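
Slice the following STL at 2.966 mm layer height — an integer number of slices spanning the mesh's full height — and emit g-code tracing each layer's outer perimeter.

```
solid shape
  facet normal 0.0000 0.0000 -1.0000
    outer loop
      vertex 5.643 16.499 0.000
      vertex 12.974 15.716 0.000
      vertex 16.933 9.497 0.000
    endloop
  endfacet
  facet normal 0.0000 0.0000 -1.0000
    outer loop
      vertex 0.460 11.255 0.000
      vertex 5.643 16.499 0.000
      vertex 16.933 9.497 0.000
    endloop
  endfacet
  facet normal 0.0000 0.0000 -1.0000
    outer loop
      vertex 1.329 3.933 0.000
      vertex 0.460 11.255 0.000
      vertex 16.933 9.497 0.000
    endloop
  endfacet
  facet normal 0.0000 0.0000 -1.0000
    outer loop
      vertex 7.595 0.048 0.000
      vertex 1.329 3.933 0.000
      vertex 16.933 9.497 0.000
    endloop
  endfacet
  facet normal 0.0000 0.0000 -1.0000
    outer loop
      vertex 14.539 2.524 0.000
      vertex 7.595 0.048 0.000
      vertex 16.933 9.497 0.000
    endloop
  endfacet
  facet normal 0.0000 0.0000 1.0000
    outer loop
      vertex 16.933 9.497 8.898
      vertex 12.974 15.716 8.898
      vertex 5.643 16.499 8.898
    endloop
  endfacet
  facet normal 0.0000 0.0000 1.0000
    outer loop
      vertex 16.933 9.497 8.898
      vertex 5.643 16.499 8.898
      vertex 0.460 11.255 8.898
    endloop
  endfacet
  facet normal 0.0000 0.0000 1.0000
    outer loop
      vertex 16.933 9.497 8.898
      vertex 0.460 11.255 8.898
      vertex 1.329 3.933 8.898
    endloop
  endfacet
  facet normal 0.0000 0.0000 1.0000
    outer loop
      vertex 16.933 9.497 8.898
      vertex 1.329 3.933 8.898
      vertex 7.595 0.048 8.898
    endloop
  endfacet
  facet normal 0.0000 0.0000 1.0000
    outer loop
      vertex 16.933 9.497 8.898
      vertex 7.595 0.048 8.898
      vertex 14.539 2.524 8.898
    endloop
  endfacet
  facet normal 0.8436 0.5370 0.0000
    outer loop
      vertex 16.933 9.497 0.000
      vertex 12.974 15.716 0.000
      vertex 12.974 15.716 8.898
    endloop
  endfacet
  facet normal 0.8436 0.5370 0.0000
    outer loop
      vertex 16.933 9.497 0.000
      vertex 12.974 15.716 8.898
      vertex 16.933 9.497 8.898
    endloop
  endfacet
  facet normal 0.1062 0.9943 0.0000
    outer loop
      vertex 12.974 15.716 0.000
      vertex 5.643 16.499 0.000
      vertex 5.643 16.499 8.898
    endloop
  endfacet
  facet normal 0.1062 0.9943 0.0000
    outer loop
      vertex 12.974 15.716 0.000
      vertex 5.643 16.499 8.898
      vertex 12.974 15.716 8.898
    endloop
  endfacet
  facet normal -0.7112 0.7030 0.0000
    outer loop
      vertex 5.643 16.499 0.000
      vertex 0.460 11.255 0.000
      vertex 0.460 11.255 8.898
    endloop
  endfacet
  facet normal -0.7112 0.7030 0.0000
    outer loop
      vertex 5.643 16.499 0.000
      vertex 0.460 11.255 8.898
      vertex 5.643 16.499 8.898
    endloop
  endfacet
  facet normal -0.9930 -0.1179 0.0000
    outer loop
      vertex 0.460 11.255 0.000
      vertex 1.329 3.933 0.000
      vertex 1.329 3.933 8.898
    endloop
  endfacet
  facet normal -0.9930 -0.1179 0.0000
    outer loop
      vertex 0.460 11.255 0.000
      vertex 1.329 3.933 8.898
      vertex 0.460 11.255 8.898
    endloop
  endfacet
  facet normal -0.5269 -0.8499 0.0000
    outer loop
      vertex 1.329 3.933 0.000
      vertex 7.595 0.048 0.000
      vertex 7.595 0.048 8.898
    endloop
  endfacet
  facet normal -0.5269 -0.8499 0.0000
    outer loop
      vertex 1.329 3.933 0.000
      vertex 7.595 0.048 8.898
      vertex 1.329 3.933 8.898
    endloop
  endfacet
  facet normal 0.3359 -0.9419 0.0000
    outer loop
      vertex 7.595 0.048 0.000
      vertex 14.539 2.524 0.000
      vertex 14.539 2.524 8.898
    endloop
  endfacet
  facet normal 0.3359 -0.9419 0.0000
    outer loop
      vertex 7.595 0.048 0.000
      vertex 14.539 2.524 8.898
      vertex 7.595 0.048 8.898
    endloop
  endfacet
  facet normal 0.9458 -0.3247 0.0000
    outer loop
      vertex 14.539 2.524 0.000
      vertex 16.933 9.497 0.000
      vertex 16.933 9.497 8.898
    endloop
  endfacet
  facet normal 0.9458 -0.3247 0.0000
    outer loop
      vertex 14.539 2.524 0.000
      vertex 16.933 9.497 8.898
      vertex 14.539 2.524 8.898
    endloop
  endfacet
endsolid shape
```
; perimeter-only toolpath
G21 ; units = mm
G90 ; absolute positioning
G28 ; home
; layer 1
G0 Z2.966
G0 X16.933 Y9.497
G1 X12.974 Y15.716
G1 X5.643 Y16.499
G1 X0.460 Y11.255
G1 X1.329 Y3.933
G1 X7.595 Y0.048
G1 X14.539 Y2.524
G1 X16.933 Y9.497
; layer 2
G0 Z5.932
G0 X16.933 Y9.497
G1 X12.974 Y15.716
G1 X5.643 Y16.499
G1 X0.460 Y11.255
G1 X1.329 Y3.933
G1 X7.595 Y0.048
G1 X14.539 Y2.524
G1 X16.933 Y9.497
; layer 3
G0 Z8.898
G0 X16.933 Y9.497
G1 X12.974 Y15.716
G1 X5.643 Y16.499
G1 X0.460 Y11.255
G1 X1.329 Y3.933
G1 X7.595 Y0.048
G1 X14.539 Y2.524
G1 X16.933 Y9.497
M2 ; end

The solid is a regular 7-sided prism (a cylinder approximated with 7 flat sides), circumscribed radius ≈ 8.5 mm, height ≈ 8.9 mm. Slicing at Δz = 2.966 mm — 3 equal slices spanning the solid's height, so layer i sits at z = i·h/3 — gives 3 non-empty perimeters. Each is a 7-segment closed polygon; G0 lifts to the layer z and rapids to the start vertex, then G1 traces the edges.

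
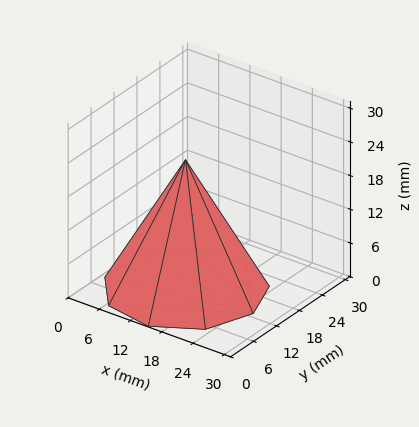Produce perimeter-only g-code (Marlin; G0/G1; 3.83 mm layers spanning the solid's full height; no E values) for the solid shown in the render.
Reading the render: the shape is a regular 9-sided pyramid, base circumscribed radius ≈ 13 mm, apex at z ≈ 23 mm (dimensions read to the nearest mm from the axis ticks). For the g-code, the solid's height is divided into equal slices at the stated Δz and each level perimeter traced with G1 moves after a G0 lift.

; perimeter-only toolpath
G21 ; units = mm
G90 ; absolute positioning
G28 ; home
; layer 1
G0 Z3.83
G0 X23.83 Y13.00
G1 X21.30 Y19.97
G1 X14.88 Y23.67
G1 X7.58 Y22.38
G1 X2.82 Y16.71
G1 X2.82 Y9.29
G1 X7.58 Y3.62
G1 X14.88 Y2.33
G1 X21.30 Y6.03
G1 X23.83 Y13.00
; layer 2
G0 Z7.67
G0 X21.67 Y13.00
G1 X19.64 Y18.57
G1 X14.51 Y21.53
G1 X8.67 Y20.51
G1 X4.85 Y15.97
G1 X4.85 Y10.03
G1 X8.67 Y5.49
G1 X14.51 Y4.47
G1 X19.64 Y7.43
G1 X21.67 Y13.00
; layer 3
G0 Z11.50
G0 X19.50 Y13.00
G1 X17.98 Y17.18
G1 X14.13 Y19.40
G1 X9.75 Y18.63
G1 X6.89 Y15.22
G1 X6.89 Y10.78
G1 X9.75 Y7.37
G1 X14.13 Y6.60
G1 X17.98 Y8.82
G1 X19.50 Y13.00
; layer 4
G0 Z15.33
G0 X17.33 Y13.00
G1 X16.32 Y15.79
G1 X13.75 Y17.27
G1 X10.83 Y16.75
G1 X8.93 Y14.48
G1 X8.93 Y11.52
G1 X10.83 Y9.25
G1 X13.75 Y8.73
G1 X16.32 Y10.21
G1 X17.33 Y13.00
; layer 5
G0 Z19.17
G0 X15.17 Y13.00
G1 X14.66 Y14.39
G1 X13.38 Y15.13
G1 X11.92 Y14.88
G1 X10.96 Y13.74
G1 X10.96 Y12.26
G1 X11.92 Y11.12
G1 X13.38 Y10.87
G1 X14.66 Y11.61
G1 X15.17 Y13.00
M2 ; end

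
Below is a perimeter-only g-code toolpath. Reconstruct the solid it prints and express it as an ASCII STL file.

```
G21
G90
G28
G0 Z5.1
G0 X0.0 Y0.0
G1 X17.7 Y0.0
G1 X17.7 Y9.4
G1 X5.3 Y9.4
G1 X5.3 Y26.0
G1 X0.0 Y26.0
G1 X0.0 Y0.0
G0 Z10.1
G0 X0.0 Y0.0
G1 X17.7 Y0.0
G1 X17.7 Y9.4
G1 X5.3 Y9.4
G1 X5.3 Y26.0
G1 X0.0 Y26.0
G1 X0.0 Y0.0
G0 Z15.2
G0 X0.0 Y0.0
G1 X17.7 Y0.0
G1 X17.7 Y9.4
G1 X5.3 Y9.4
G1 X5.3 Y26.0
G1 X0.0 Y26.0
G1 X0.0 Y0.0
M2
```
solid part
  facet normal 0.0000 0.0000 -1.0000
    outer loop
      vertex 17.7 9.4 0.0
      vertex 17.7 0.0 0.0
      vertex 0.0 0.0 0.0
    endloop
  endfacet
  facet normal 0.0000 0.0000 -1.0000
    outer loop
      vertex 5.3 9.4 0.0
      vertex 17.7 9.4 0.0
      vertex 0.0 0.0 0.0
    endloop
  endfacet
  facet normal 0.0000 0.0000 -1.0000
    outer loop
      vertex 5.3 26.0 0.0
      vertex 5.3 9.4 0.0
      vertex 0.0 0.0 0.0
    endloop
  endfacet
  facet normal 0.0000 0.0000 -1.0000
    outer loop
      vertex 0.0 26.0 0.0
      vertex 5.3 26.0 0.0
      vertex 0.0 0.0 0.0
    endloop
  endfacet
  facet normal 0.0000 0.0000 1.0000
    outer loop
      vertex 0.0 0.0 15.2
      vertex 17.7 0.0 15.2
      vertex 17.7 9.4 15.2
    endloop
  endfacet
  facet normal 0.0000 0.0000 1.0000
    outer loop
      vertex 0.0 0.0 15.2
      vertex 17.7 9.4 15.2
      vertex 5.3 9.4 15.2
    endloop
  endfacet
  facet normal 0.0000 0.0000 1.0000
    outer loop
      vertex 0.0 0.0 15.2
      vertex 5.3 9.4 15.2
      vertex 5.3 26.0 15.2
    endloop
  endfacet
  facet normal 0.0000 0.0000 1.0000
    outer loop
      vertex 0.0 0.0 15.2
      vertex 5.3 26.0 15.2
      vertex 0.0 26.0 15.2
    endloop
  endfacet
  facet normal 0.0000 -1.0000 0.0000
    outer loop
      vertex 0.0 0.0 0.0
      vertex 17.7 0.0 0.0
      vertex 17.7 0.0 15.2
    endloop
  endfacet
  facet normal 0.0000 -1.0000 0.0000
    outer loop
      vertex 0.0 0.0 0.0
      vertex 17.7 0.0 15.2
      vertex 0.0 0.0 15.2
    endloop
  endfacet
  facet normal 1.0000 0.0000 0.0000
    outer loop
      vertex 17.7 0.0 0.0
      vertex 17.7 9.4 0.0
      vertex 17.7 9.4 15.2
    endloop
  endfacet
  facet normal 1.0000 0.0000 0.0000
    outer loop
      vertex 17.7 0.0 0.0
      vertex 17.7 9.4 15.2
      vertex 17.7 0.0 15.2
    endloop
  endfacet
  facet normal 0.0000 1.0000 0.0000
    outer loop
      vertex 17.7 9.4 0.0
      vertex 5.3 9.4 0.0
      vertex 5.3 9.4 15.2
    endloop
  endfacet
  facet normal 0.0000 1.0000 0.0000
    outer loop
      vertex 17.7 9.4 0.0
      vertex 5.3 9.4 15.2
      vertex 17.7 9.4 15.2
    endloop
  endfacet
  facet normal 1.0000 0.0000 0.0000
    outer loop
      vertex 5.3 9.4 0.0
      vertex 5.3 26.0 0.0
      vertex 5.3 26.0 15.2
    endloop
  endfacet
  facet normal 1.0000 0.0000 0.0000
    outer loop
      vertex 5.3 9.4 0.0
      vertex 5.3 26.0 15.2
      vertex 5.3 9.4 15.2
    endloop
  endfacet
  facet normal 0.0000 1.0000 0.0000
    outer loop
      vertex 5.3 26.0 0.0
      vertex 0.0 26.0 0.0
      vertex 0.0 26.0 15.2
    endloop
  endfacet
  facet normal 0.0000 1.0000 0.0000
    outer loop
      vertex 5.3 26.0 0.0
      vertex 0.0 26.0 15.2
      vertex 5.3 26.0 15.2
    endloop
  endfacet
  facet normal -1.0000 0.0000 0.0000
    outer loop
      vertex 0.0 26.0 0.0
      vertex 0.0 0.0 0.0
      vertex 0.0 0.0 15.2
    endloop
  endfacet
  facet normal -1.0000 0.0000 0.0000
    outer loop
      vertex 0.0 26.0 0.0
      vertex 0.0 0.0 15.2
      vertex 0.0 26.0 15.2
    endloop
  endfacet
endsolid part

The G0 Z moves step by Δz≈5.1 mm. Every layer's G1 loop is the same polygon, so the solid is a straight extrusion of it from z=0 to z≈15.2. Closing with flat bottom and top caps and triangulating gives 20 facets — an L-shaped prism: outer 17.7 × 26 mm, arm thicknesses ≈ 9.4 mm (horizontal) and 5.3 mm (vertical), extruded 15.2 mm in z.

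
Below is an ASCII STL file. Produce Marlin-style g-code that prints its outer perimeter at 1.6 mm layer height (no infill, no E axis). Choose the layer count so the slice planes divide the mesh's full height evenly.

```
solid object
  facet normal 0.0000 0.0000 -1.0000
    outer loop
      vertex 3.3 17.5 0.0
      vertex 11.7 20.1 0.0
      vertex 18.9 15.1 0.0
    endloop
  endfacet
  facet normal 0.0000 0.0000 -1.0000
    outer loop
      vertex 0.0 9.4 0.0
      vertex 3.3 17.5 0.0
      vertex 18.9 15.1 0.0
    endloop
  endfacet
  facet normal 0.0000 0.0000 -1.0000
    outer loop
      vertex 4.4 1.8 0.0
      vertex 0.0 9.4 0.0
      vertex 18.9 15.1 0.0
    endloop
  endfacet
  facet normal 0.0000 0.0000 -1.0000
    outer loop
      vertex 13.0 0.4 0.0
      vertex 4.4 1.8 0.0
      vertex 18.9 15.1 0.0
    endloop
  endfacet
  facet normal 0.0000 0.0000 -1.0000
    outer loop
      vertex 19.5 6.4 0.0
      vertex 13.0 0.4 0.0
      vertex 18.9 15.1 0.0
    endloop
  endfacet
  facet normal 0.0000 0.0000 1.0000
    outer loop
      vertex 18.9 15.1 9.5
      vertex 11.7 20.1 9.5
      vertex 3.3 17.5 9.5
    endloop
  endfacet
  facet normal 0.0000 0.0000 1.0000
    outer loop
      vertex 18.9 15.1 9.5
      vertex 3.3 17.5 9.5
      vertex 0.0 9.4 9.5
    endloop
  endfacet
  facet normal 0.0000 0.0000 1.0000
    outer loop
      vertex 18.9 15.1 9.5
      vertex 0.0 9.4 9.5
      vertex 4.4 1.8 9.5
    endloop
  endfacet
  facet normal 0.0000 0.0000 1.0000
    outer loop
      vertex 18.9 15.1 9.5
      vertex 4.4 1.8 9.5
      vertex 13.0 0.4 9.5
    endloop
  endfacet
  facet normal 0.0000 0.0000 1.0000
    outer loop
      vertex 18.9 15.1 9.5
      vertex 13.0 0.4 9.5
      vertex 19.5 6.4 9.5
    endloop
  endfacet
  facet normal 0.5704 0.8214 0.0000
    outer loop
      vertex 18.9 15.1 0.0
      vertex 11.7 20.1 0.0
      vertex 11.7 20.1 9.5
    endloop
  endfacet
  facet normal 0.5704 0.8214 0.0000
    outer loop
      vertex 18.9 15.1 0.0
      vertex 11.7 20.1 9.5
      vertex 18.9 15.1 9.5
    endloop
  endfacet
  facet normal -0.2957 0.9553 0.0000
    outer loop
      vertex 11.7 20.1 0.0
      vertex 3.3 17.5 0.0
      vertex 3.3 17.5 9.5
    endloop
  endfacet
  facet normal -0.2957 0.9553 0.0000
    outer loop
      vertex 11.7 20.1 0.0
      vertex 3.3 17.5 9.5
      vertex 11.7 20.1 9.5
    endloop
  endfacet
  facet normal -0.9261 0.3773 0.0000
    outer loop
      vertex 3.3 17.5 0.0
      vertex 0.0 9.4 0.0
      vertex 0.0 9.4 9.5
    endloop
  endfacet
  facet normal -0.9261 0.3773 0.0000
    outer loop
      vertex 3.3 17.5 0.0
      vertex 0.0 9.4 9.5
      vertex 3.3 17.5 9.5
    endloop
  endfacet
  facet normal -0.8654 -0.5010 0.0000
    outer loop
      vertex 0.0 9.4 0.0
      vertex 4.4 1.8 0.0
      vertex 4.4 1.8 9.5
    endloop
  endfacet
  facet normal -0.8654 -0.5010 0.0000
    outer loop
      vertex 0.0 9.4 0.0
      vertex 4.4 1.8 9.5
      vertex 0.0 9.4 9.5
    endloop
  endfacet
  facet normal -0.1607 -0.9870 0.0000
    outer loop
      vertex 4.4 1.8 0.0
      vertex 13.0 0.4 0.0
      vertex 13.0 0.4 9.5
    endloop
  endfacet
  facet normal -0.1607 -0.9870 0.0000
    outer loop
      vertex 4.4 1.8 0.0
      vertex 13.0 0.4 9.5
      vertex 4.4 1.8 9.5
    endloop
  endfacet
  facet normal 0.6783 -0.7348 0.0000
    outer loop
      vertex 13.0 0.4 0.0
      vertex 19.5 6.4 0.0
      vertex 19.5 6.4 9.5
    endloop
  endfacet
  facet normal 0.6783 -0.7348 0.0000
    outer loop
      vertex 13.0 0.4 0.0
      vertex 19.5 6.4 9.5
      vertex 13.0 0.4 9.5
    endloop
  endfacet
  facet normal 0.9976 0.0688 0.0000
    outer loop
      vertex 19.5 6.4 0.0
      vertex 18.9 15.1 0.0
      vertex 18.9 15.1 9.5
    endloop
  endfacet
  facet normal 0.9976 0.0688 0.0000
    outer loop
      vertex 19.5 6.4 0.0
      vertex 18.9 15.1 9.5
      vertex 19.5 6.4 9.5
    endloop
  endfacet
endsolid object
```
; perimeter-only toolpath
G21 ; units = mm
G90 ; absolute positioning
G28 ; home
; layer 1
G0 Z1.6
G0 X18.9 Y15.1
G1 X11.7 Y20.1
G1 X3.3 Y17.5
G1 X0.0 Y9.4
G1 X4.4 Y1.8
G1 X13.0 Y0.4
G1 X19.5 Y6.4
G1 X18.9 Y15.1
; layer 2
G0 Z3.2
G0 X18.9 Y15.1
G1 X11.7 Y20.1
G1 X3.3 Y17.5
G1 X0.0 Y9.4
G1 X4.4 Y1.8
G1 X13.0 Y0.4
G1 X19.5 Y6.4
G1 X18.9 Y15.1
; layer 3
G0 Z4.8
G0 X18.9 Y15.1
G1 X11.7 Y20.1
G1 X3.3 Y17.5
G1 X0.0 Y9.4
G1 X4.4 Y1.8
G1 X13.0 Y0.4
G1 X19.5 Y6.4
G1 X18.9 Y15.1
; layer 4
G0 Z6.3
G0 X18.9 Y15.1
G1 X11.7 Y20.1
G1 X3.3 Y17.5
G1 X0.0 Y9.4
G1 X4.4 Y1.8
G1 X13.0 Y0.4
G1 X19.5 Y6.4
G1 X18.9 Y15.1
; layer 5
G0 Z7.9
G0 X18.9 Y15.1
G1 X11.7 Y20.1
G1 X3.3 Y17.5
G1 X0.0 Y9.4
G1 X4.4 Y1.8
G1 X13.0 Y0.4
G1 X19.5 Y6.4
G1 X18.9 Y15.1
; layer 6
G0 Z9.5
G0 X18.9 Y15.1
G1 X11.7 Y20.1
G1 X3.3 Y17.5
G1 X0.0 Y9.4
G1 X4.4 Y1.8
G1 X13.0 Y0.4
G1 X19.5 Y6.4
G1 X18.9 Y15.1
M2 ; end

The solid is a regular 7-sided prism (a cylinder approximated with 7 flat sides), circumscribed radius ≈ 10.1 mm, height ≈ 9.5 mm. Slicing at Δz = 1.6 mm — 6 equal slices spanning the solid's height, so layer i sits at z = i·h/6 — gives 6 non-empty perimeters. Each is a 7-segment closed polygon; G0 lifts to the layer z and rapids to the start vertex, then G1 traces the edges.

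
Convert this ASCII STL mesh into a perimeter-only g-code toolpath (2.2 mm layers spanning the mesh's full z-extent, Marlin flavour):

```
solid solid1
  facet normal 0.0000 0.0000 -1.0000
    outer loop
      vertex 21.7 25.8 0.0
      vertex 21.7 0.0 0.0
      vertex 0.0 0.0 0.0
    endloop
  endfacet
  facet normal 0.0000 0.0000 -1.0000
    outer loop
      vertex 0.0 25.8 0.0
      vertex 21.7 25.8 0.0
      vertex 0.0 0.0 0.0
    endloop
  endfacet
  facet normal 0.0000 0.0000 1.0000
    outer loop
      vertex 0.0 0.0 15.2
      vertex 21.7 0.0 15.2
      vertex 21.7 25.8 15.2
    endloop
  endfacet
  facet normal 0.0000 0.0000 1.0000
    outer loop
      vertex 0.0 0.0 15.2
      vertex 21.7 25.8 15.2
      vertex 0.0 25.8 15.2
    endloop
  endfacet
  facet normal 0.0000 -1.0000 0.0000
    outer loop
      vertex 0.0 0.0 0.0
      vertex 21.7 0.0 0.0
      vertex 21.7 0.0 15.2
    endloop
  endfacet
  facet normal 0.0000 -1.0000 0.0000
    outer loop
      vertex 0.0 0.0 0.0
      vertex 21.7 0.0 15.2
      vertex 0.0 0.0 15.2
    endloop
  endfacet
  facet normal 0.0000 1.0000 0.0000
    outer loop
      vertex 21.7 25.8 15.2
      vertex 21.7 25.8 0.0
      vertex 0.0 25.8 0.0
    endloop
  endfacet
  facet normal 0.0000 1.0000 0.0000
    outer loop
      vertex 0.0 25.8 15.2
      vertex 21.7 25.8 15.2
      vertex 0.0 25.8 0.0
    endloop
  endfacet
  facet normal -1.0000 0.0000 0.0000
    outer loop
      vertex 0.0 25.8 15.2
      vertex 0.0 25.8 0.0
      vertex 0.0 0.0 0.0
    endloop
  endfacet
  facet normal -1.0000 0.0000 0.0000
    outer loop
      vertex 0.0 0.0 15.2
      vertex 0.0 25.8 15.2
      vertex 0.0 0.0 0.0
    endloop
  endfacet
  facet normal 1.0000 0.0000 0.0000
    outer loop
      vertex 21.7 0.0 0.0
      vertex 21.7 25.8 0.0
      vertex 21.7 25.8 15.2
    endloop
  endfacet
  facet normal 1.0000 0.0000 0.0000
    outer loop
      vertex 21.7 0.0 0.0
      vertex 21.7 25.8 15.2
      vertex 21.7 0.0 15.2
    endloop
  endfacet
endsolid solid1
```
; perimeter-only toolpath
G21 ; units = mm
G90 ; absolute positioning
G28 ; home
; layer 1
G0 Z2.2
G0 X0.0 Y0.0
G1 X21.7 Y0.0
G1 X21.7 Y25.8
G1 X0.0 Y25.8
G1 X0.0 Y0.0
; layer 2
G0 Z4.3
G0 X0.0 Y0.0
G1 X21.7 Y0.0
G1 X21.7 Y25.8
G1 X0.0 Y25.8
G1 X0.0 Y0.0
; layer 3
G0 Z6.5
G0 X0.0 Y0.0
G1 X21.7 Y0.0
G1 X21.7 Y25.8
G1 X0.0 Y25.8
G1 X0.0 Y0.0
; layer 4
G0 Z8.7
G0 X0.0 Y0.0
G1 X21.7 Y0.0
G1 X21.7 Y25.8
G1 X0.0 Y25.8
G1 X0.0 Y0.0
; layer 5
G0 Z10.9
G0 X0.0 Y0.0
G1 X21.7 Y0.0
G1 X21.7 Y25.8
G1 X0.0 Y25.8
G1 X0.0 Y0.0
; layer 6
G0 Z13.0
G0 X0.0 Y0.0
G1 X21.7 Y0.0
G1 X21.7 Y25.8
G1 X0.0 Y25.8
G1 X0.0 Y0.0
; layer 7
G0 Z15.2
G0 X0.0 Y0.0
G1 X21.7 Y0.0
G1 X21.7 Y25.8
G1 X0.0 Y25.8
G1 X0.0 Y0.0
M2 ; end

The solid is a rectangular box, roughly 21.7 × 25.8 mm footprint and 15.2 mm tall. Slicing at Δz = 2.2 mm — 7 equal slices spanning the solid's height, so layer i sits at z = i·h/7 — gives 7 non-empty perimeters. Each is a 4-segment closed polygon; G0 lifts to the layer z and rapids to the start vertex, then G1 traces the edges.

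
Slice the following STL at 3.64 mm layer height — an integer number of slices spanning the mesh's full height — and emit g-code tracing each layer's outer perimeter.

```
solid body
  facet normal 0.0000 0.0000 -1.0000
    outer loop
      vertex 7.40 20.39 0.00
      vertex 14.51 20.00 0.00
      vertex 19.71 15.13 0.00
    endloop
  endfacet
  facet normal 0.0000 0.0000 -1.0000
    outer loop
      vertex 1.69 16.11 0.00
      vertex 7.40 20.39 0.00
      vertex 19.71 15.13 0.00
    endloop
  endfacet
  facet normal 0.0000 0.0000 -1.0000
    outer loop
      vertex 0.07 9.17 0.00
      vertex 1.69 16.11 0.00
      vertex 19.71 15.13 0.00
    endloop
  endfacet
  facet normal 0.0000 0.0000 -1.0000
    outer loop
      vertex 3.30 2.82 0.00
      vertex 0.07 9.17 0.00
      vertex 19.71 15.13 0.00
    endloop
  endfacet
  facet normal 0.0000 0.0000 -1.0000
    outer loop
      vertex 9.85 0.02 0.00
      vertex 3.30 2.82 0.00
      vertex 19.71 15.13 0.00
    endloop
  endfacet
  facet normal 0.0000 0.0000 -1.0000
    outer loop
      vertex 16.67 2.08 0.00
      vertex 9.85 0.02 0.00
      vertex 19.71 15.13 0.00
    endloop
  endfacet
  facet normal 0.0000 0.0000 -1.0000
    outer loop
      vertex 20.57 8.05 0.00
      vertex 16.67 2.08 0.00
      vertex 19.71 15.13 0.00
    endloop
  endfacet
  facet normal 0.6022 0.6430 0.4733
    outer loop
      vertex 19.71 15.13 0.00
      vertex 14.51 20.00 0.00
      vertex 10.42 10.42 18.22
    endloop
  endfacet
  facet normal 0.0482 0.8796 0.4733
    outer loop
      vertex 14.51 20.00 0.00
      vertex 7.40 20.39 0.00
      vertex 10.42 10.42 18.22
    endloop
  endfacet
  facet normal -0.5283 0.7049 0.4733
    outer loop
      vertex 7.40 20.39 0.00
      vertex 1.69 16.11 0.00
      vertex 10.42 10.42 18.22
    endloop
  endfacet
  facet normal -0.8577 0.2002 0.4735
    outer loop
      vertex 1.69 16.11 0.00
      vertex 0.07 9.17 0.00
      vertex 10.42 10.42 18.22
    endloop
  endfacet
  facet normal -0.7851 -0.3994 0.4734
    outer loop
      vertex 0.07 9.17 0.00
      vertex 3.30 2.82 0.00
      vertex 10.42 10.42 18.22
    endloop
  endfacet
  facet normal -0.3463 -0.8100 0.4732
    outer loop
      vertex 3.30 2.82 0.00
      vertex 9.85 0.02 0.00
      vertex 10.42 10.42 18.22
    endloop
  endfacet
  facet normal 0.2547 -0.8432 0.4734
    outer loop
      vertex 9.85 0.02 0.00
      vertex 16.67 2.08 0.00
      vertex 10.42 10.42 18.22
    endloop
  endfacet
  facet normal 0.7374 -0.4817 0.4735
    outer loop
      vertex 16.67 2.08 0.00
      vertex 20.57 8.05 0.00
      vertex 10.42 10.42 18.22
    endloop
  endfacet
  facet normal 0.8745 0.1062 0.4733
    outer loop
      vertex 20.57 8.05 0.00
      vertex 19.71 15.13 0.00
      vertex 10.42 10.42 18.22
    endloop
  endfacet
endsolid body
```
; perimeter-only toolpath
G21 ; units = mm
G90 ; absolute positioning
G28 ; home
; layer 1
G0 Z3.64
G0 X17.85 Y14.19
G1 X13.69 Y18.08
G1 X8.00 Y18.40
G1 X3.44 Y14.97
G1 X2.14 Y9.42
G1 X4.72 Y4.34
G1 X9.96 Y2.10
G1 X15.42 Y3.75
G1 X18.54 Y8.52
G1 X17.85 Y14.19
; layer 2
G0 Z7.29
G0 X15.99 Y13.25
G1 X12.87 Y16.17
G1 X8.61 Y16.40
G1 X5.18 Y13.83
G1 X4.21 Y9.67
G1 X6.15 Y5.86
G1 X10.08 Y4.18
G1 X14.17 Y5.42
G1 X16.51 Y9.00
G1 X15.99 Y13.25
; layer 3
G0 Z10.93
G0 X14.14 Y12.30
G1 X12.06 Y14.25
G1 X9.21 Y14.41
G1 X6.93 Y12.70
G1 X6.28 Y9.92
G1 X7.57 Y7.38
G1 X10.19 Y6.26
G1 X12.92 Y7.08
G1 X14.48 Y9.47
G1 X14.14 Y12.30
; layer 4
G0 Z14.58
G0 X12.28 Y11.36
G1 X11.24 Y12.34
G1 X9.82 Y12.41
G1 X8.67 Y11.56
G1 X8.35 Y10.17
G1 X9.00 Y8.90
G1 X10.31 Y8.34
G1 X11.67 Y8.75
G1 X12.45 Y9.95
G1 X12.28 Y11.36
M2 ; end

The solid is a regular 9-sided pyramid, base circumscribed radius ≈ 10.4 mm, apex at z ≈ 18.2 mm. Slicing at Δz = 3.64 mm — 5 equal slices spanning the solid's height, so layer i sits at z = i·h/5 — gives 4 non-empty perimeters. Each is a 9-segment closed polygon; G0 lifts to the layer z and rapids to the start vertex, then G1 traces the edges. The cross-section shrinks linearly with z (the slice at the apex is degenerate and omitted).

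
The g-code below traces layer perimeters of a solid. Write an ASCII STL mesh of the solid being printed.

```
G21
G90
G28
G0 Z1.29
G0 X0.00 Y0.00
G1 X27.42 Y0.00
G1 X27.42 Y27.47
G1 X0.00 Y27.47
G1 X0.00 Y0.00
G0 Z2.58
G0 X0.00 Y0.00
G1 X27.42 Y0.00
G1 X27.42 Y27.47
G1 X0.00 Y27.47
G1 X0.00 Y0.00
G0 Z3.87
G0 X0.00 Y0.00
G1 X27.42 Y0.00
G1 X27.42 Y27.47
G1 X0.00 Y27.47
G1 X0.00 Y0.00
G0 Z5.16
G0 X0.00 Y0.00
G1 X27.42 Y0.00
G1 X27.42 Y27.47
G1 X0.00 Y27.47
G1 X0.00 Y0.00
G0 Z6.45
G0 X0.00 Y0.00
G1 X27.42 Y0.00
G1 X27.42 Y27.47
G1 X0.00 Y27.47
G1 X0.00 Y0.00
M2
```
solid part
  facet normal 0.0000 0.0000 -1.0000
    outer loop
      vertex 27.42 27.47 0.00
      vertex 27.42 0.00 0.00
      vertex 0.00 0.00 0.00
    endloop
  endfacet
  facet normal 0.0000 0.0000 -1.0000
    outer loop
      vertex 0.00 27.47 0.00
      vertex 27.42 27.47 0.00
      vertex 0.00 0.00 0.00
    endloop
  endfacet
  facet normal 0.0000 0.0000 1.0000
    outer loop
      vertex 0.00 0.00 6.45
      vertex 27.42 0.00 6.45
      vertex 27.42 27.47 6.45
    endloop
  endfacet
  facet normal 0.0000 0.0000 1.0000
    outer loop
      vertex 0.00 0.00 6.45
      vertex 27.42 27.47 6.45
      vertex 0.00 27.47 6.45
    endloop
  endfacet
  facet normal 0.0000 -1.0000 0.0000
    outer loop
      vertex 0.00 0.00 0.00
      vertex 27.42 0.00 0.00
      vertex 27.42 0.00 6.45
    endloop
  endfacet
  facet normal 0.0000 -1.0000 0.0000
    outer loop
      vertex 0.00 0.00 0.00
      vertex 27.42 0.00 6.45
      vertex 0.00 0.00 6.45
    endloop
  endfacet
  facet normal 0.0000 1.0000 0.0000
    outer loop
      vertex 27.42 27.47 6.45
      vertex 27.42 27.47 0.00
      vertex 0.00 27.47 0.00
    endloop
  endfacet
  facet normal 0.0000 1.0000 0.0000
    outer loop
      vertex 0.00 27.47 6.45
      vertex 27.42 27.47 6.45
      vertex 0.00 27.47 0.00
    endloop
  endfacet
  facet normal -1.0000 0.0000 0.0000
    outer loop
      vertex 0.00 27.47 6.45
      vertex 0.00 27.47 0.00
      vertex 0.00 0.00 0.00
    endloop
  endfacet
  facet normal -1.0000 0.0000 0.0000
    outer loop
      vertex 0.00 0.00 6.45
      vertex 0.00 27.47 6.45
      vertex 0.00 0.00 0.00
    endloop
  endfacet
  facet normal 1.0000 0.0000 0.0000
    outer loop
      vertex 27.42 0.00 0.00
      vertex 27.42 27.47 0.00
      vertex 27.42 27.47 6.45
    endloop
  endfacet
  facet normal 1.0000 0.0000 0.0000
    outer loop
      vertex 27.42 0.00 0.00
      vertex 27.42 27.47 6.45
      vertex 27.42 0.00 6.45
    endloop
  endfacet
endsolid part

The G0 Z moves step by Δz≈1.29 mm. Every layer's G1 loop is the same polygon, so the solid is a straight extrusion of it from z=0 to z≈6.45. Closing with flat bottom and top caps and triangulating gives 12 facets — a rectangular box, roughly 27.4 × 27.5 mm footprint and 6.45 mm tall.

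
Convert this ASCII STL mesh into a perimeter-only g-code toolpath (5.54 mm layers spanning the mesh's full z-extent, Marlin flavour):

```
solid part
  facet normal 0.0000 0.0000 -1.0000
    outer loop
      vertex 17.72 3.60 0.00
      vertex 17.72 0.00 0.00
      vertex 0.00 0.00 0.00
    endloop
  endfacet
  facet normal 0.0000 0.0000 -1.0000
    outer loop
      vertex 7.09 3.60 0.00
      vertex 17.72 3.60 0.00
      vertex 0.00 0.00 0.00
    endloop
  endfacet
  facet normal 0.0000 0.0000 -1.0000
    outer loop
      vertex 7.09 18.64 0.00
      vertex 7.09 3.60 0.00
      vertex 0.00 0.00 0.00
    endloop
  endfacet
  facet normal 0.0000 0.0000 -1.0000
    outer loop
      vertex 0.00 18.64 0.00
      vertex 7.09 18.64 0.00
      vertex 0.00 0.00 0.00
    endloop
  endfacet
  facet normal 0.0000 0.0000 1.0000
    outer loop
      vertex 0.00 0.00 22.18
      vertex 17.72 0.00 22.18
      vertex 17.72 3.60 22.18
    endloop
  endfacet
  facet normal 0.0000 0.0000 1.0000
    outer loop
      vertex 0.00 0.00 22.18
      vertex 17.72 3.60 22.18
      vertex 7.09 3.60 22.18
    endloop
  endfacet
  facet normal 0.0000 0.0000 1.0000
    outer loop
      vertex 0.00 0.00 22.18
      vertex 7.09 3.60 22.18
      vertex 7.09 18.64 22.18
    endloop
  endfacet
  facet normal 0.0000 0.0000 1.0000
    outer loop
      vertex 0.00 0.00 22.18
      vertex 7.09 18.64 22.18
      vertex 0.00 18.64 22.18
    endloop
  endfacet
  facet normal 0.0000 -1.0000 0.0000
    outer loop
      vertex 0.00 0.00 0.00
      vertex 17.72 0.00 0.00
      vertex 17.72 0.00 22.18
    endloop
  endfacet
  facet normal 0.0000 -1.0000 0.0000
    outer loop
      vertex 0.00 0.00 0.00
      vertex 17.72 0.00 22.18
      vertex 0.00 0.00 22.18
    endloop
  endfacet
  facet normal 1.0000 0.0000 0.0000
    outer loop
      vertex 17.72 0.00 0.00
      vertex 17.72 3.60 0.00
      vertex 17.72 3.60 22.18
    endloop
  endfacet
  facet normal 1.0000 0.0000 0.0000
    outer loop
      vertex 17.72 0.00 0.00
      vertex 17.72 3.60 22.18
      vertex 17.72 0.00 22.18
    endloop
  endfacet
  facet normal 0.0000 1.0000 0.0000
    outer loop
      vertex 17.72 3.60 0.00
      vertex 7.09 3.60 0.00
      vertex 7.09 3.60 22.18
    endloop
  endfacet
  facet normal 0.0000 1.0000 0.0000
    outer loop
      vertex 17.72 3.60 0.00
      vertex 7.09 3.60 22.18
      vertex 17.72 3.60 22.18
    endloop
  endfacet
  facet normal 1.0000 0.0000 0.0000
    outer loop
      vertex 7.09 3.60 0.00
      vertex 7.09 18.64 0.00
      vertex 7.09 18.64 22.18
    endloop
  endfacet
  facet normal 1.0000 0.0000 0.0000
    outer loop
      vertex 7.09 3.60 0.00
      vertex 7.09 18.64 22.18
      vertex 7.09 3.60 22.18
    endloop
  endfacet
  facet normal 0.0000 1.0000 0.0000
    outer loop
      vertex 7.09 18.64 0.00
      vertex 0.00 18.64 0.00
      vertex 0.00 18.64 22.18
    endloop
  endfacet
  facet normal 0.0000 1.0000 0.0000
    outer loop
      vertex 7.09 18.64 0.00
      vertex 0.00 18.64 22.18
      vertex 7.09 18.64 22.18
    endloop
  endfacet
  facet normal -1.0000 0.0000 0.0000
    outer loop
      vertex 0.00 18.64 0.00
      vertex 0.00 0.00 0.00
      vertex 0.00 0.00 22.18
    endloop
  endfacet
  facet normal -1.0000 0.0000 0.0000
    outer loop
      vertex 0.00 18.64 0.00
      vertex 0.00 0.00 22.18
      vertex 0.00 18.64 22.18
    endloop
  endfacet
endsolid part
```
; perimeter-only toolpath
G21 ; units = mm
G90 ; absolute positioning
G28 ; home
; layer 1
G0 Z5.54
G0 X0.00 Y0.00
G1 X17.72 Y0.00
G1 X17.72 Y3.60
G1 X7.09 Y3.60
G1 X7.09 Y18.64
G1 X0.00 Y18.64
G1 X0.00 Y0.00
; layer 2
G0 Z11.09
G0 X0.00 Y0.00
G1 X17.72 Y0.00
G1 X17.72 Y3.60
G1 X7.09 Y3.60
G1 X7.09 Y18.64
G1 X0.00 Y18.64
G1 X0.00 Y0.00
; layer 3
G0 Z16.63
G0 X0.00 Y0.00
G1 X17.72 Y0.00
G1 X17.72 Y3.60
G1 X7.09 Y3.60
G1 X7.09 Y18.64
G1 X0.00 Y18.64
G1 X0.00 Y0.00
; layer 4
G0 Z22.18
G0 X0.00 Y0.00
G1 X17.72 Y0.00
G1 X17.72 Y3.60
G1 X7.09 Y3.60
G1 X7.09 Y18.64
G1 X0.00 Y18.64
G1 X0.00 Y0.00
M2 ; end

The solid is an L-shaped prism: outer 17.7 × 18.6 mm, arm thicknesses ≈ 3.6 mm (horizontal) and 7.09 mm (vertical), extruded 22.2 mm in z. Slicing at Δz = 5.54 mm — 4 equal slices spanning the solid's height, so layer i sits at z = i·h/4 — gives 4 non-empty perimeters. Each is a 6-segment closed polygon; G0 lifts to the layer z and rapids to the start vertex, then G1 traces the edges.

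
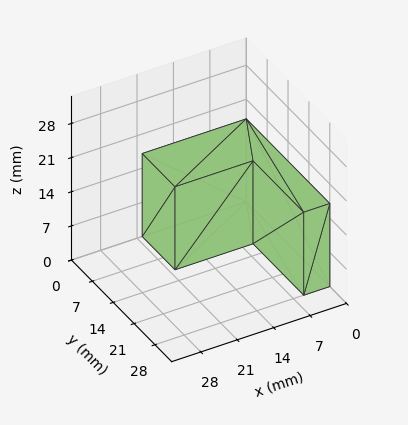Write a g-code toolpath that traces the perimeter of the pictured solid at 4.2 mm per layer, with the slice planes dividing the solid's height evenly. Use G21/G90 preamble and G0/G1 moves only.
Reading the render: the shape is an L-shaped prism: outer 20 × 28 mm, arm thicknesses ≈ 11 mm (horizontal) and 5 mm (vertical), extruded 17 mm in z (dimensions read to the nearest mm from the axis ticks). For the g-code, the solid's height is divided into equal slices at the stated Δz and each level perimeter traced with G1 moves after a G0 lift.

; perimeter-only toolpath
G21 ; units = mm
G90 ; absolute positioning
G28 ; home
; layer 1
G0 Z4.2
G0 X0.0 Y0.0
G1 X20.0 Y0.0
G1 X20.0 Y11.0
G1 X5.0 Y11.0
G1 X5.0 Y28.0
G1 X0.0 Y28.0
G1 X0.0 Y0.0
; layer 2
G0 Z8.5
G0 X0.0 Y0.0
G1 X20.0 Y0.0
G1 X20.0 Y11.0
G1 X5.0 Y11.0
G1 X5.0 Y28.0
G1 X0.0 Y28.0
G1 X0.0 Y0.0
; layer 3
G0 Z12.8
G0 X0.0 Y0.0
G1 X20.0 Y0.0
G1 X20.0 Y11.0
G1 X5.0 Y11.0
G1 X5.0 Y28.0
G1 X0.0 Y28.0
G1 X0.0 Y0.0
; layer 4
G0 Z17.0
G0 X0.0 Y0.0
G1 X20.0 Y0.0
G1 X20.0 Y11.0
G1 X5.0 Y11.0
G1 X5.0 Y28.0
G1 X0.0 Y28.0
G1 X0.0 Y0.0
M2 ; end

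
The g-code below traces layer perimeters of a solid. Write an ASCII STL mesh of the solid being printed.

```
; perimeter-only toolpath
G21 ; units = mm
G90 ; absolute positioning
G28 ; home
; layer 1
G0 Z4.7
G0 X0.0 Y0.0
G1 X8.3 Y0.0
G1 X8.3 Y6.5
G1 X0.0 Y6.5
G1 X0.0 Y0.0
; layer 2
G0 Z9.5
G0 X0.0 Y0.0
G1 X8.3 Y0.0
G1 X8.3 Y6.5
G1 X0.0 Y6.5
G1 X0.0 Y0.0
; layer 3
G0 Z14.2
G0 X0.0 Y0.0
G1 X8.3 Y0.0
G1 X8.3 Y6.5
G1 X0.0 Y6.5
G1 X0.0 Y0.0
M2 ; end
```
solid part
  facet normal 0.0000 0.0000 -1.0000
    outer loop
      vertex 8.3 6.5 0.0
      vertex 8.3 0.0 0.0
      vertex 0.0 0.0 0.0
    endloop
  endfacet
  facet normal 0.0000 0.0000 -1.0000
    outer loop
      vertex 0.0 6.5 0.0
      vertex 8.3 6.5 0.0
      vertex 0.0 0.0 0.0
    endloop
  endfacet
  facet normal 0.0000 0.0000 1.0000
    outer loop
      vertex 0.0 0.0 14.2
      vertex 8.3 0.0 14.2
      vertex 8.3 6.5 14.2
    endloop
  endfacet
  facet normal 0.0000 0.0000 1.0000
    outer loop
      vertex 0.0 0.0 14.2
      vertex 8.3 6.5 14.2
      vertex 0.0 6.5 14.2
    endloop
  endfacet
  facet normal 0.0000 -1.0000 0.0000
    outer loop
      vertex 0.0 0.0 0.0
      vertex 8.3 0.0 0.0
      vertex 8.3 0.0 14.2
    endloop
  endfacet
  facet normal 0.0000 -1.0000 0.0000
    outer loop
      vertex 0.0 0.0 0.0
      vertex 8.3 0.0 14.2
      vertex 0.0 0.0 14.2
    endloop
  endfacet
  facet normal 0.0000 1.0000 0.0000
    outer loop
      vertex 8.3 6.5 14.2
      vertex 8.3 6.5 0.0
      vertex 0.0 6.5 0.0
    endloop
  endfacet
  facet normal 0.0000 1.0000 0.0000
    outer loop
      vertex 0.0 6.5 14.2
      vertex 8.3 6.5 14.2
      vertex 0.0 6.5 0.0
    endloop
  endfacet
  facet normal -1.0000 0.0000 0.0000
    outer loop
      vertex 0.0 6.5 14.2
      vertex 0.0 6.5 0.0
      vertex 0.0 0.0 0.0
    endloop
  endfacet
  facet normal -1.0000 0.0000 0.0000
    outer loop
      vertex 0.0 0.0 14.2
      vertex 0.0 6.5 14.2
      vertex 0.0 0.0 0.0
    endloop
  endfacet
  facet normal 1.0000 0.0000 0.0000
    outer loop
      vertex 8.3 0.0 0.0
      vertex 8.3 6.5 0.0
      vertex 8.3 6.5 14.2
    endloop
  endfacet
  facet normal 1.0000 0.0000 0.0000
    outer loop
      vertex 8.3 0.0 0.0
      vertex 8.3 6.5 14.2
      vertex 8.3 0.0 14.2
    endloop
  endfacet
endsolid part

The G0 Z moves step by Δz≈4.7 mm. Every layer's G1 loop is the same polygon, so the solid is a straight extrusion of it from z=0 to z≈14.2. Closing with flat bottom and top caps and triangulating gives 12 facets — a rectangular box, roughly 8.3 × 6.5 mm footprint and 14.2 mm tall.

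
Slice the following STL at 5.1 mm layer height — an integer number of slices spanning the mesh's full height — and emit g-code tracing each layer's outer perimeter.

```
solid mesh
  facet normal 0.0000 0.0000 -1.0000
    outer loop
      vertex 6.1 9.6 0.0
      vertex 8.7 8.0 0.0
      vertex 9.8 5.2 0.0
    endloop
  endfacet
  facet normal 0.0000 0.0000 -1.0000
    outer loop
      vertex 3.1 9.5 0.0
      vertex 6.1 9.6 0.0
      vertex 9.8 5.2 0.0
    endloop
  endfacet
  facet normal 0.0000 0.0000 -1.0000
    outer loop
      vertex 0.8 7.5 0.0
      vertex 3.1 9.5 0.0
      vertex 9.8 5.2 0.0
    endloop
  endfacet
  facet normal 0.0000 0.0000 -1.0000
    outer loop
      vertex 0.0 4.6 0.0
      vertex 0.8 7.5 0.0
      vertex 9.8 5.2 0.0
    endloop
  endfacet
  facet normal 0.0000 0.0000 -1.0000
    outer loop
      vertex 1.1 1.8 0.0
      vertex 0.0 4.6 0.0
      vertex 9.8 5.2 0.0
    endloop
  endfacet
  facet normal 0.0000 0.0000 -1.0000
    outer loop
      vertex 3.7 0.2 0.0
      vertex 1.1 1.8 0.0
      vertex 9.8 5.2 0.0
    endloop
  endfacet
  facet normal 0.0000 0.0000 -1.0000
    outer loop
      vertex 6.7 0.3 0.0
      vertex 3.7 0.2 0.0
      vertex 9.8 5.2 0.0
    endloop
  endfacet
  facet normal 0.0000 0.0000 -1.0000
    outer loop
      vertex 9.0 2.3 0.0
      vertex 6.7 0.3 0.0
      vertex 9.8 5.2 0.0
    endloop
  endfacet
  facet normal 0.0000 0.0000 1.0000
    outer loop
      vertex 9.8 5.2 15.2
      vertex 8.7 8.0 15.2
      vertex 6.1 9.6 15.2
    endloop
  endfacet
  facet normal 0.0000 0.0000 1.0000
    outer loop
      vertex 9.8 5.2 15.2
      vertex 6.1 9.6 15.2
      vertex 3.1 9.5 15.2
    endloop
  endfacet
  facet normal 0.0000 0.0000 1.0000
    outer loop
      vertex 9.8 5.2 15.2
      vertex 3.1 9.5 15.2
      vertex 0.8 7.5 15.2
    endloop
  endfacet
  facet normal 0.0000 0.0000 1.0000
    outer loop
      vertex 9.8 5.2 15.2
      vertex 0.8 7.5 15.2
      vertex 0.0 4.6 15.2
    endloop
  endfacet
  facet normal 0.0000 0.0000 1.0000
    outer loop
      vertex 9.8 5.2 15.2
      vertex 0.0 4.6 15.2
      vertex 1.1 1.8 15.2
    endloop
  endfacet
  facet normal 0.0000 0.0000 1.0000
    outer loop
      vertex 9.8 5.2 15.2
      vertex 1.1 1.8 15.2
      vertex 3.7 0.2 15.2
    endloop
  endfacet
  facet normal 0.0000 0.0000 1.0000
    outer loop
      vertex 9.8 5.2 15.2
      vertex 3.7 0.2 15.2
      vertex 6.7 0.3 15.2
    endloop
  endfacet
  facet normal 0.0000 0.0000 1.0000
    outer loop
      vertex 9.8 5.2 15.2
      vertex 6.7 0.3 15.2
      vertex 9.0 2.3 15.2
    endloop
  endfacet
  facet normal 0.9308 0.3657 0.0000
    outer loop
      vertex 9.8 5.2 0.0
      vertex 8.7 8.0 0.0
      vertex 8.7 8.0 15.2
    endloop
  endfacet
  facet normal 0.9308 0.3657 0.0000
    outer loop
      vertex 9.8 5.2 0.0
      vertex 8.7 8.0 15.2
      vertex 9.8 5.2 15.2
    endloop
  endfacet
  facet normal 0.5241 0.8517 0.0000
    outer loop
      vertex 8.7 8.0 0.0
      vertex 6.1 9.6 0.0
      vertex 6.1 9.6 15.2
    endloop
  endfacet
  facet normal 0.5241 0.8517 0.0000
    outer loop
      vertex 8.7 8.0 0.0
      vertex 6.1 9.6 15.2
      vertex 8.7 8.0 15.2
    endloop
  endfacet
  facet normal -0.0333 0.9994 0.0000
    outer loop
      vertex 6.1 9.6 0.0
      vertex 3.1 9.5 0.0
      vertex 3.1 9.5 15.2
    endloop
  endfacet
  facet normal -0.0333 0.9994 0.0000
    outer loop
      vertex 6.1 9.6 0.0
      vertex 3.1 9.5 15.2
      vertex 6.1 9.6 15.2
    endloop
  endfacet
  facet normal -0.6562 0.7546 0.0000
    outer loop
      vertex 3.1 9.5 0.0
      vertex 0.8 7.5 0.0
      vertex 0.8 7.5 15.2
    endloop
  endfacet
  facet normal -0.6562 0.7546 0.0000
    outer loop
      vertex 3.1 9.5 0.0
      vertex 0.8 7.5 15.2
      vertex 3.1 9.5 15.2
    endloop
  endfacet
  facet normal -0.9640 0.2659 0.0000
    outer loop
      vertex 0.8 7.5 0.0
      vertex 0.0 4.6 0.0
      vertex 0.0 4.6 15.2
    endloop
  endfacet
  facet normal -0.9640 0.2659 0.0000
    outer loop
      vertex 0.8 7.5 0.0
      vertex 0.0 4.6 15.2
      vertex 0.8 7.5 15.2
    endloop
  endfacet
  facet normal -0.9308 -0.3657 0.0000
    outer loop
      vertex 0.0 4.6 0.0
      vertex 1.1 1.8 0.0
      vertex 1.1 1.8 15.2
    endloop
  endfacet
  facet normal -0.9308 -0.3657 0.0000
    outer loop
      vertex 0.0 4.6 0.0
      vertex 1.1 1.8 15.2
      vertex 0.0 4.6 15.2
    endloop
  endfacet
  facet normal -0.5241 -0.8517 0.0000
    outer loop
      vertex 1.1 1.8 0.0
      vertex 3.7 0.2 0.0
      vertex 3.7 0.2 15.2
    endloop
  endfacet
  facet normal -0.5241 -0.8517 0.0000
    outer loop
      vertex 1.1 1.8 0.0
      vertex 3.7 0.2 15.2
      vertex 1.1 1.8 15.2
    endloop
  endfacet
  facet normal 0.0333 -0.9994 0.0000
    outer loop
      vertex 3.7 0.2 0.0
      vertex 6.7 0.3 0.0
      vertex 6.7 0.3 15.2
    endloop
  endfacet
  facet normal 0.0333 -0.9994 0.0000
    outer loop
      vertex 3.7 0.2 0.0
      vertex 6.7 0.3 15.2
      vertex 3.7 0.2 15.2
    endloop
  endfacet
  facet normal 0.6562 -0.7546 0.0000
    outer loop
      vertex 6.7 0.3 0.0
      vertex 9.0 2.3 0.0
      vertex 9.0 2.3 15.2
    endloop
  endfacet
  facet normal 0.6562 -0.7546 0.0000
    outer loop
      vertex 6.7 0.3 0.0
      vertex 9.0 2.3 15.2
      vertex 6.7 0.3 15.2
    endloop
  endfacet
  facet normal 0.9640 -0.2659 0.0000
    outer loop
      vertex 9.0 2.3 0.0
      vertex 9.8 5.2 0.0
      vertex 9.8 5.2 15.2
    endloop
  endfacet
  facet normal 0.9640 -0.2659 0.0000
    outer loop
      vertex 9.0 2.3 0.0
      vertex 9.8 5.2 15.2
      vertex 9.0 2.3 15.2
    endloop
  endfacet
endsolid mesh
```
; perimeter-only toolpath
G21 ; units = mm
G90 ; absolute positioning
G28 ; home
; layer 1
G0 Z5.1
G0 X9.8 Y5.2
G1 X8.7 Y8.0
G1 X6.1 Y9.6
G1 X3.1 Y9.5
G1 X0.8 Y7.5
G1 X0.0 Y4.6
G1 X1.1 Y1.8
G1 X3.7 Y0.2
G1 X6.7 Y0.3
G1 X9.0 Y2.3
G1 X9.8 Y5.2
; layer 2
G0 Z10.1
G0 X9.8 Y5.2
G1 X8.7 Y8.0
G1 X6.1 Y9.6
G1 X3.1 Y9.5
G1 X0.8 Y7.5
G1 X0.0 Y4.6
G1 X1.1 Y1.8
G1 X3.7 Y0.2
G1 X6.7 Y0.3
G1 X9.0 Y2.3
G1 X9.8 Y5.2
; layer 3
G0 Z15.2
G0 X9.8 Y5.2
G1 X8.7 Y8.0
G1 X6.1 Y9.6
G1 X3.1 Y9.5
G1 X0.8 Y7.5
G1 X0.0 Y4.6
G1 X1.1 Y1.8
G1 X3.7 Y0.2
G1 X6.7 Y0.3
G1 X9.0 Y2.3
G1 X9.8 Y5.2
M2 ; end

The solid is a regular 10-sided prism (a cylinder approximated with 10 flat sides), circumscribed radius ≈ 4.9 mm, height ≈ 15.2 mm. Slicing at Δz = 5.1 mm — 3 equal slices spanning the solid's height, so layer i sits at z = i·h/3 — gives 3 non-empty perimeters. Each is a 10-segment closed polygon; G0 lifts to the layer z and rapids to the start vertex, then G1 traces the edges.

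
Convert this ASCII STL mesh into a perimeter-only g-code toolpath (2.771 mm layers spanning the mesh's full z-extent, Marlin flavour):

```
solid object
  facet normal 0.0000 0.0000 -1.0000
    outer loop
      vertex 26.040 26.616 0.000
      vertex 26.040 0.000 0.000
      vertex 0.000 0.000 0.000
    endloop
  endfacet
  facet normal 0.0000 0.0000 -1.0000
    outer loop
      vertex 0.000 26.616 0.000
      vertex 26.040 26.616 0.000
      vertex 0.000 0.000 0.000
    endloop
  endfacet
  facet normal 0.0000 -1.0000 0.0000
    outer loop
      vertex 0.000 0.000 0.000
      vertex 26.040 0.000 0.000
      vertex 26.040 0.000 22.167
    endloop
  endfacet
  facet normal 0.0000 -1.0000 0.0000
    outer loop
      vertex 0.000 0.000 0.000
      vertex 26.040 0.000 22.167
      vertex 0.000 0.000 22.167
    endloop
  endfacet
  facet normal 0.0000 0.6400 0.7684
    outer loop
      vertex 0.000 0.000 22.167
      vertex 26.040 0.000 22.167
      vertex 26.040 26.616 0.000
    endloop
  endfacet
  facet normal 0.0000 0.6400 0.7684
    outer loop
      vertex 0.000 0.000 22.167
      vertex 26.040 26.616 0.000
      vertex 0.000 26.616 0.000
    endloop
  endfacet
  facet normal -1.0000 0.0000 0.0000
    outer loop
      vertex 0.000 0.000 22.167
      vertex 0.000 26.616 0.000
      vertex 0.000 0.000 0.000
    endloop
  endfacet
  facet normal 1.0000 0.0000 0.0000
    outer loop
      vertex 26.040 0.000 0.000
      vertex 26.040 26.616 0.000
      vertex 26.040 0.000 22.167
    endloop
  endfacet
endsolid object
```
; perimeter-only toolpath
G21 ; units = mm
G90 ; absolute positioning
G28 ; home
; layer 1
G0 Z2.771
G0 X0.000 Y0.000
G1 X26.040 Y0.000
G1 X26.040 Y23.289
G1 X0.000 Y23.289
G1 X0.000 Y0.000
; layer 2
G0 Z5.542
G0 X0.000 Y0.000
G1 X26.040 Y0.000
G1 X26.040 Y19.962
G1 X0.000 Y19.962
G1 X0.000 Y0.000
; layer 3
G0 Z8.313
G0 X0.000 Y0.000
G1 X26.040 Y0.000
G1 X26.040 Y16.635
G1 X0.000 Y16.635
G1 X0.000 Y0.000
; layer 4
G0 Z11.084
G0 X0.000 Y0.000
G1 X26.040 Y0.000
G1 X26.040 Y13.308
G1 X0.000 Y13.308
G1 X0.000 Y0.000
; layer 5
G0 Z13.854
G0 X0.000 Y0.000
G1 X26.040 Y0.000
G1 X26.040 Y9.981
G1 X0.000 Y9.981
G1 X0.000 Y0.000
; layer 6
G0 Z16.625
G0 X0.000 Y0.000
G1 X26.040 Y0.000
G1 X26.040 Y6.654
G1 X0.000 Y6.654
G1 X0.000 Y0.000
; layer 7
G0 Z19.396
G0 X0.000 Y0.000
G1 X26.040 Y0.000
G1 X26.040 Y3.327
G1 X0.000 Y3.327
G1 X0.000 Y0.000
M2 ; end

The solid is a wedge (ramp): 26 × 26.6 mm base, rising to 22.2 mm along the y=0 edge and sloping linearly to z=0 at y=26.6. Slicing at Δz = 2.771 mm — 8 equal slices spanning the solid's height, so layer i sits at z = i·h/8 — gives 7 non-empty perimeters. Each is a 4-segment closed polygon; G0 lifts to the layer z and rapids to the start vertex, then G1 traces the edges. The cross-section shrinks linearly with z (the slice at the apex is degenerate and omitted).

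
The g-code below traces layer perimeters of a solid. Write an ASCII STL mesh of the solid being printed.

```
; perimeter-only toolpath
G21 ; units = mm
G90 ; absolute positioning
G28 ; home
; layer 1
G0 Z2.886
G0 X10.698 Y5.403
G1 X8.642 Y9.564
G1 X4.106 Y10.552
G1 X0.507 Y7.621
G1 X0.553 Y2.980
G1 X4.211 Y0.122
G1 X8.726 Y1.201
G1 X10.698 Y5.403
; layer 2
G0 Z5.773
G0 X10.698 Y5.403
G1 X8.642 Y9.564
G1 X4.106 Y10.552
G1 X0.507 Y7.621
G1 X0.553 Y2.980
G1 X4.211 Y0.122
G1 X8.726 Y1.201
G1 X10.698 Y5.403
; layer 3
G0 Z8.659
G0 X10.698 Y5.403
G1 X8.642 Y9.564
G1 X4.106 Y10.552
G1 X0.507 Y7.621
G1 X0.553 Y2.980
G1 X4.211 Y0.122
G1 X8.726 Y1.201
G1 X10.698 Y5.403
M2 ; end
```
solid part
  facet normal 0.0000 0.0000 -1.0000
    outer loop
      vertex 4.106 10.552 0.000
      vertex 8.642 9.564 0.000
      vertex 10.698 5.403 0.000
    endloop
  endfacet
  facet normal 0.0000 0.0000 -1.0000
    outer loop
      vertex 0.507 7.621 0.000
      vertex 4.106 10.552 0.000
      vertex 10.698 5.403 0.000
    endloop
  endfacet
  facet normal 0.0000 0.0000 -1.0000
    outer loop
      vertex 0.553 2.980 0.000
      vertex 0.507 7.621 0.000
      vertex 10.698 5.403 0.000
    endloop
  endfacet
  facet normal 0.0000 0.0000 -1.0000
    outer loop
      vertex 4.211 0.122 0.000
      vertex 0.553 2.980 0.000
      vertex 10.698 5.403 0.000
    endloop
  endfacet
  facet normal 0.0000 0.0000 -1.0000
    outer loop
      vertex 8.726 1.201 0.000
      vertex 4.211 0.122 0.000
      vertex 10.698 5.403 0.000
    endloop
  endfacet
  facet normal 0.0000 0.0000 1.0000
    outer loop
      vertex 10.698 5.403 8.659
      vertex 8.642 9.564 8.659
      vertex 4.106 10.552 8.659
    endloop
  endfacet
  facet normal 0.0000 0.0000 1.0000
    outer loop
      vertex 10.698 5.403 8.659
      vertex 4.106 10.552 8.659
      vertex 0.507 7.621 8.659
    endloop
  endfacet
  facet normal 0.0000 0.0000 1.0000
    outer loop
      vertex 10.698 5.403 8.659
      vertex 0.507 7.621 8.659
      vertex 0.553 2.980 8.659
    endloop
  endfacet
  facet normal 0.0000 0.0000 1.0000
    outer loop
      vertex 10.698 5.403 8.659
      vertex 0.553 2.980 8.659
      vertex 4.211 0.122 8.659
    endloop
  endfacet
  facet normal 0.0000 0.0000 1.0000
    outer loop
      vertex 10.698 5.403 8.659
      vertex 4.211 0.122 8.659
      vertex 8.726 1.201 8.659
    endloop
  endfacet
  facet normal 0.8965 0.4430 0.0000
    outer loop
      vertex 10.698 5.403 0.000
      vertex 8.642 9.564 0.000
      vertex 8.642 9.564 8.659
    endloop
  endfacet
  facet normal 0.8965 0.4430 0.0000
    outer loop
      vertex 10.698 5.403 0.000
      vertex 8.642 9.564 8.659
      vertex 10.698 5.403 8.659
    endloop
  endfacet
  facet normal 0.2128 0.9771 0.0000
    outer loop
      vertex 8.642 9.564 0.000
      vertex 4.106 10.552 0.000
      vertex 4.106 10.552 8.659
    endloop
  endfacet
  facet normal 0.2128 0.9771 0.0000
    outer loop
      vertex 8.642 9.564 0.000
      vertex 4.106 10.552 8.659
      vertex 8.642 9.564 8.659
    endloop
  endfacet
  facet normal -0.6315 0.7754 0.0000
    outer loop
      vertex 4.106 10.552 0.000
      vertex 0.507 7.621 0.000
      vertex 0.507 7.621 8.659
    endloop
  endfacet
  facet normal -0.6315 0.7754 0.0000
    outer loop
      vertex 4.106 10.552 0.000
      vertex 0.507 7.621 8.659
      vertex 4.106 10.552 8.659
    endloop
  endfacet
  facet normal -1.0000 -0.0099 0.0000
    outer loop
      vertex 0.507 7.621 0.000
      vertex 0.553 2.980 0.000
      vertex 0.553 2.980 8.659
    endloop
  endfacet
  facet normal -1.0000 -0.0099 0.0000
    outer loop
      vertex 0.507 7.621 0.000
      vertex 0.553 2.980 8.659
      vertex 0.507 7.621 8.659
    endloop
  endfacet
  facet normal -0.6157 -0.7880 0.0000
    outer loop
      vertex 0.553 2.980 0.000
      vertex 4.211 0.122 0.000
      vertex 4.211 0.122 8.659
    endloop
  endfacet
  facet normal -0.6157 -0.7880 0.0000
    outer loop
      vertex 0.553 2.980 0.000
      vertex 4.211 0.122 8.659
      vertex 0.553 2.980 8.659
    endloop
  endfacet
  facet normal 0.2324 -0.9726 0.0000
    outer loop
      vertex 4.211 0.122 0.000
      vertex 8.726 1.201 0.000
      vertex 8.726 1.201 8.659
    endloop
  endfacet
  facet normal 0.2324 -0.9726 0.0000
    outer loop
      vertex 4.211 0.122 0.000
      vertex 8.726 1.201 8.659
      vertex 4.211 0.122 8.659
    endloop
  endfacet
  facet normal 0.9053 -0.4248 0.0000
    outer loop
      vertex 8.726 1.201 0.000
      vertex 10.698 5.403 0.000
      vertex 10.698 5.403 8.659
    endloop
  endfacet
  facet normal 0.9053 -0.4248 0.0000
    outer loop
      vertex 8.726 1.201 0.000
      vertex 10.698 5.403 8.659
      vertex 8.726 1.201 8.659
    endloop
  endfacet
endsolid part

The G0 Z moves step by Δz≈2.886 mm. Every layer's G1 loop is the same polygon, so the solid is a straight extrusion of it from z=0 to z≈8.66. Closing with flat bottom and top caps and triangulating gives 24 facets — a regular 7-sided prism (a cylinder approximated with 7 flat sides), circumscribed radius ≈ 5.35 mm, height ≈ 8.66 mm.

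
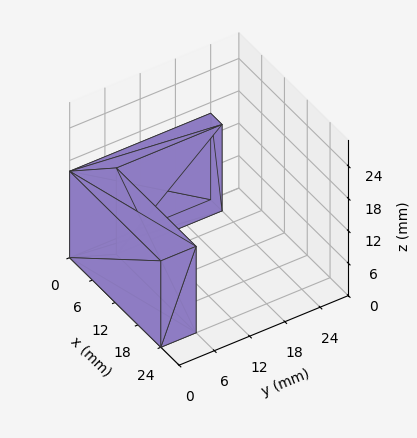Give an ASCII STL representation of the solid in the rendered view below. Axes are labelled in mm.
Reading the render: the shape is an L-shaped prism: outer 24 × 24 mm, arm thicknesses ≈ 6 mm (horizontal) and 3 mm (vertical), extruded 16 mm in z (dimensions read to the nearest mm from the axis ticks). For the STL, each face is triangulated and given an outward normal.

solid part
  facet normal 0.0000 0.0000 -1.0000
    outer loop
      vertex 24.00 6.00 0.00
      vertex 24.00 0.00 0.00
      vertex 0.00 0.00 0.00
    endloop
  endfacet
  facet normal 0.0000 0.0000 -1.0000
    outer loop
      vertex 3.00 6.00 0.00
      vertex 24.00 6.00 0.00
      vertex 0.00 0.00 0.00
    endloop
  endfacet
  facet normal 0.0000 0.0000 -1.0000
    outer loop
      vertex 3.00 24.00 0.00
      vertex 3.00 6.00 0.00
      vertex 0.00 0.00 0.00
    endloop
  endfacet
  facet normal 0.0000 0.0000 -1.0000
    outer loop
      vertex 0.00 24.00 0.00
      vertex 3.00 24.00 0.00
      vertex 0.00 0.00 0.00
    endloop
  endfacet
  facet normal 0.0000 0.0000 1.0000
    outer loop
      vertex 0.00 0.00 16.00
      vertex 24.00 0.00 16.00
      vertex 24.00 6.00 16.00
    endloop
  endfacet
  facet normal 0.0000 0.0000 1.0000
    outer loop
      vertex 0.00 0.00 16.00
      vertex 24.00 6.00 16.00
      vertex 3.00 6.00 16.00
    endloop
  endfacet
  facet normal 0.0000 0.0000 1.0000
    outer loop
      vertex 0.00 0.00 16.00
      vertex 3.00 6.00 16.00
      vertex 3.00 24.00 16.00
    endloop
  endfacet
  facet normal 0.0000 0.0000 1.0000
    outer loop
      vertex 0.00 0.00 16.00
      vertex 3.00 24.00 16.00
      vertex 0.00 24.00 16.00
    endloop
  endfacet
  facet normal 0.0000 -1.0000 0.0000
    outer loop
      vertex 0.00 0.00 0.00
      vertex 24.00 0.00 0.00
      vertex 24.00 0.00 16.00
    endloop
  endfacet
  facet normal 0.0000 -1.0000 0.0000
    outer loop
      vertex 0.00 0.00 0.00
      vertex 24.00 0.00 16.00
      vertex 0.00 0.00 16.00
    endloop
  endfacet
  facet normal 1.0000 0.0000 0.0000
    outer loop
      vertex 24.00 0.00 0.00
      vertex 24.00 6.00 0.00
      vertex 24.00 6.00 16.00
    endloop
  endfacet
  facet normal 1.0000 0.0000 0.0000
    outer loop
      vertex 24.00 0.00 0.00
      vertex 24.00 6.00 16.00
      vertex 24.00 0.00 16.00
    endloop
  endfacet
  facet normal 0.0000 1.0000 0.0000
    outer loop
      vertex 24.00 6.00 0.00
      vertex 3.00 6.00 0.00
      vertex 3.00 6.00 16.00
    endloop
  endfacet
  facet normal 0.0000 1.0000 0.0000
    outer loop
      vertex 24.00 6.00 0.00
      vertex 3.00 6.00 16.00
      vertex 24.00 6.00 16.00
    endloop
  endfacet
  facet normal 1.0000 0.0000 0.0000
    outer loop
      vertex 3.00 6.00 0.00
      vertex 3.00 24.00 0.00
      vertex 3.00 24.00 16.00
    endloop
  endfacet
  facet normal 1.0000 0.0000 0.0000
    outer loop
      vertex 3.00 6.00 0.00
      vertex 3.00 24.00 16.00
      vertex 3.00 6.00 16.00
    endloop
  endfacet
  facet normal 0.0000 1.0000 0.0000
    outer loop
      vertex 3.00 24.00 0.00
      vertex 0.00 24.00 0.00
      vertex 0.00 24.00 16.00
    endloop
  endfacet
  facet normal 0.0000 1.0000 0.0000
    outer loop
      vertex 3.00 24.00 0.00
      vertex 0.00 24.00 16.00
      vertex 3.00 24.00 16.00
    endloop
  endfacet
  facet normal -1.0000 0.0000 0.0000
    outer loop
      vertex 0.00 24.00 0.00
      vertex 0.00 0.00 0.00
      vertex 0.00 0.00 16.00
    endloop
  endfacet
  facet normal -1.0000 0.0000 0.0000
    outer loop
      vertex 0.00 24.00 0.00
      vertex 0.00 0.00 16.00
      vertex 0.00 24.00 16.00
    endloop
  endfacet
endsolid part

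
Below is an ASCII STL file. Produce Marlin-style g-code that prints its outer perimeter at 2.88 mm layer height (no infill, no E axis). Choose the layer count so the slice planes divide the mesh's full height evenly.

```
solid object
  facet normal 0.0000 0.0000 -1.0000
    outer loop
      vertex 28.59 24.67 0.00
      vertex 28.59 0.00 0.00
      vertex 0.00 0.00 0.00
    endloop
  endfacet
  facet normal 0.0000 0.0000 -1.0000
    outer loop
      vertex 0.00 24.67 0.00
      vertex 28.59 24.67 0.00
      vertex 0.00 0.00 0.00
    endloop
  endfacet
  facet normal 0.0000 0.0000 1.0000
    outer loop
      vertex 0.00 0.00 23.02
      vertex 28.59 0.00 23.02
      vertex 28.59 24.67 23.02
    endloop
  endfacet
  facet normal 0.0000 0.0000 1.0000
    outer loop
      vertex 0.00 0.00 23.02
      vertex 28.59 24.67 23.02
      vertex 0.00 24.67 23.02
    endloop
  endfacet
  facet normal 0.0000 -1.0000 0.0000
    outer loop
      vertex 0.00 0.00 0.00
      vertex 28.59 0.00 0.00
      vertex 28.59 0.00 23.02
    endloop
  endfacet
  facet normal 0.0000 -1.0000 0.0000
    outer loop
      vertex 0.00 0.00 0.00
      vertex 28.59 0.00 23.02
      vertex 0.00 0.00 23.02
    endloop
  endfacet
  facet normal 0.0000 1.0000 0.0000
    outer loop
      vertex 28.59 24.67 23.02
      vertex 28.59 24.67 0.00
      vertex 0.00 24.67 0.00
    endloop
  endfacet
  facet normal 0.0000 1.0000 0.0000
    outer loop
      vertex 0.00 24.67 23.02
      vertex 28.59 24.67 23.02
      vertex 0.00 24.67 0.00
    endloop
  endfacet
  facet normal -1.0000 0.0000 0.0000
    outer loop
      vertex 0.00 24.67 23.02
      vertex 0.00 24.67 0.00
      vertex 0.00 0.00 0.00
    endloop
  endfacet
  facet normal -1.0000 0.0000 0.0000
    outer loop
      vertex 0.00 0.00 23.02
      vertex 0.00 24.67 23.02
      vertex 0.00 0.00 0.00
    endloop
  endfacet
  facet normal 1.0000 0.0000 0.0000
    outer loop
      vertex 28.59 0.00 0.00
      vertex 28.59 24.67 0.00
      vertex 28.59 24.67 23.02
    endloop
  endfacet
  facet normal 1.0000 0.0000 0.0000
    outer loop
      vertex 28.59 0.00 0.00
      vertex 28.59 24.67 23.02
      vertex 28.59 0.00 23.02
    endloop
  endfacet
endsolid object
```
; perimeter-only toolpath
G21 ; units = mm
G90 ; absolute positioning
G28 ; home
; layer 1
G0 Z2.88
G0 X0.00 Y0.00
G1 X28.59 Y0.00
G1 X28.59 Y24.67
G1 X0.00 Y24.67
G1 X0.00 Y0.00
; layer 2
G0 Z5.75
G0 X0.00 Y0.00
G1 X28.59 Y0.00
G1 X28.59 Y24.67
G1 X0.00 Y24.67
G1 X0.00 Y0.00
; layer 3
G0 Z8.63
G0 X0.00 Y0.00
G1 X28.59 Y0.00
G1 X28.59 Y24.67
G1 X0.00 Y24.67
G1 X0.00 Y0.00
; layer 4
G0 Z11.51
G0 X0.00 Y0.00
G1 X28.59 Y0.00
G1 X28.59 Y24.67
G1 X0.00 Y24.67
G1 X0.00 Y0.00
; layer 5
G0 Z14.39
G0 X0.00 Y0.00
G1 X28.59 Y0.00
G1 X28.59 Y24.67
G1 X0.00 Y24.67
G1 X0.00 Y0.00
; layer 6
G0 Z17.27
G0 X0.00 Y0.00
G1 X28.59 Y0.00
G1 X28.59 Y24.67
G1 X0.00 Y24.67
G1 X0.00 Y0.00
; layer 7
G0 Z20.14
G0 X0.00 Y0.00
G1 X28.59 Y0.00
G1 X28.59 Y24.67
G1 X0.00 Y24.67
G1 X0.00 Y0.00
; layer 8
G0 Z23.02
G0 X0.00 Y0.00
G1 X28.59 Y0.00
G1 X28.59 Y24.67
G1 X0.00 Y24.67
G1 X0.00 Y0.00
M2 ; end

The solid is a rectangular box, roughly 28.6 × 24.7 mm footprint and 23 mm tall. Slicing at Δz = 2.88 mm — 8 equal slices spanning the solid's height, so layer i sits at z = i·h/8 — gives 8 non-empty perimeters. Each is a 4-segment closed polygon; G0 lifts to the layer z and rapids to the start vertex, then G1 traces the edges.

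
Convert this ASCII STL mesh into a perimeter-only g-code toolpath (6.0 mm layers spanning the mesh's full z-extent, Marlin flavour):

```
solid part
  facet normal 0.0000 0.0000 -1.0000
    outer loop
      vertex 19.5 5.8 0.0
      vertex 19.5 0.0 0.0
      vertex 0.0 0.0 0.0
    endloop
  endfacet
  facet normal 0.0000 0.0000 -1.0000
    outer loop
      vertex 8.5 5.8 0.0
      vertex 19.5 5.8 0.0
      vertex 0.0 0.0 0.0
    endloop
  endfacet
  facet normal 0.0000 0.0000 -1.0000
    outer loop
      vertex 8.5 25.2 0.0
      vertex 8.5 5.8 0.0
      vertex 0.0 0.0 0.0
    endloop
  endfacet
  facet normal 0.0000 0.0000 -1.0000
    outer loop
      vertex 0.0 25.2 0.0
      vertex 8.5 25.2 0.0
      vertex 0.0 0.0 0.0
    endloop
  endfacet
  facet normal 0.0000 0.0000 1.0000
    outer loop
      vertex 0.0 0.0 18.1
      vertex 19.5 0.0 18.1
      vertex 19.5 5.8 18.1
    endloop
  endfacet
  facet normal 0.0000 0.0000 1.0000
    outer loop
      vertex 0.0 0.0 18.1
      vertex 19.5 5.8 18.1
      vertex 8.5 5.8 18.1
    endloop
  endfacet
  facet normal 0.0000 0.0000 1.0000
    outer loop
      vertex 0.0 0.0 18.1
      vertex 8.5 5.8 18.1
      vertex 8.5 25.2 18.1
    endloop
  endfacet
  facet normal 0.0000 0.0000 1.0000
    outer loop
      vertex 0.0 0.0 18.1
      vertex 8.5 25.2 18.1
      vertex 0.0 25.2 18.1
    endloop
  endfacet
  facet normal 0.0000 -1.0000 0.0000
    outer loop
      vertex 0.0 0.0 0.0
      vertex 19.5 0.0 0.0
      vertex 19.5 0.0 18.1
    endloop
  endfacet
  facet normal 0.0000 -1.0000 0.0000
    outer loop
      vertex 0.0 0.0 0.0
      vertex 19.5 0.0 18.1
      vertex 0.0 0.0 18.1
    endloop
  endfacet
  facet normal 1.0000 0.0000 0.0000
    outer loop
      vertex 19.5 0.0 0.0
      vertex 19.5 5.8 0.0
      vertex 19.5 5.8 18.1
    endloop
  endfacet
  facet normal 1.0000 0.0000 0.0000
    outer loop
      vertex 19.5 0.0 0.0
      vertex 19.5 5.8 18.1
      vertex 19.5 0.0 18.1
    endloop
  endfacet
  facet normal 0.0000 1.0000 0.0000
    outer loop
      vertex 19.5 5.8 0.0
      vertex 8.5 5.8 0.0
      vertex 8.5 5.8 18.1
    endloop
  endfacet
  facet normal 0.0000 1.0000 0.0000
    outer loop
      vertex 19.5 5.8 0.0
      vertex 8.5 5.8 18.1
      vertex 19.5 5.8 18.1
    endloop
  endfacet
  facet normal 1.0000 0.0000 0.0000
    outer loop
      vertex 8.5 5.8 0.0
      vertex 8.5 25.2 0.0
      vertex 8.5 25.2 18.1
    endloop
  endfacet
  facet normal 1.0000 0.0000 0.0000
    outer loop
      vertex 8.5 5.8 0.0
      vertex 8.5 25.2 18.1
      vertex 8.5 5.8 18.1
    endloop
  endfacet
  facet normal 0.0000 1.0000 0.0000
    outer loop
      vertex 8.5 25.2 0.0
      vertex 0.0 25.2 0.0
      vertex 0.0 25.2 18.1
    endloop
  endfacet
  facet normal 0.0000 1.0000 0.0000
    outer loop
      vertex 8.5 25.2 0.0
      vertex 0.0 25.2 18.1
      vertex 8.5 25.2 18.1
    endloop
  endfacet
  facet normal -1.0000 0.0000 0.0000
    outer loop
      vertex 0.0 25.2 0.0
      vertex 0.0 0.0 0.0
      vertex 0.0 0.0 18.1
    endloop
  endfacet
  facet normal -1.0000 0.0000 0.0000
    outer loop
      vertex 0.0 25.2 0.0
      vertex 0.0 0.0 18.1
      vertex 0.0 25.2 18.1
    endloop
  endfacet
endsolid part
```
; perimeter-only toolpath
G21 ; units = mm
G90 ; absolute positioning
G28 ; home
; layer 1
G0 Z6.0
G0 X0.0 Y0.0
G1 X19.5 Y0.0
G1 X19.5 Y5.8
G1 X8.5 Y5.8
G1 X8.5 Y25.2
G1 X0.0 Y25.2
G1 X0.0 Y0.0
; layer 2
G0 Z12.1
G0 X0.0 Y0.0
G1 X19.5 Y0.0
G1 X19.5 Y5.8
G1 X8.5 Y5.8
G1 X8.5 Y25.2
G1 X0.0 Y25.2
G1 X0.0 Y0.0
; layer 3
G0 Z18.1
G0 X0.0 Y0.0
G1 X19.5 Y0.0
G1 X19.5 Y5.8
G1 X8.5 Y5.8
G1 X8.5 Y25.2
G1 X0.0 Y25.2
G1 X0.0 Y0.0
M2 ; end

The solid is an L-shaped prism: outer 19.5 × 25.2 mm, arm thicknesses ≈ 5.8 mm (horizontal) and 8.5 mm (vertical), extruded 18.1 mm in z. Slicing at Δz = 6.0 mm — 3 equal slices spanning the solid's height, so layer i sits at z = i·h/3 — gives 3 non-empty perimeters. Each is a 6-segment closed polygon; G0 lifts to the layer z and rapids to the start vertex, then G1 traces the edges.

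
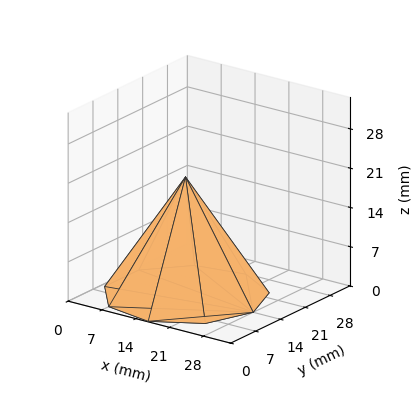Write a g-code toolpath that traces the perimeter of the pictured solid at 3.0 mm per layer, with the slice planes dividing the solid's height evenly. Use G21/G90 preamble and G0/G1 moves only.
Reading the render: the shape is a regular 9-sided pyramid, base circumscribed radius ≈ 14 mm, apex at z ≈ 21 mm (dimensions read to the nearest mm from the axis ticks). For the g-code, the solid's height is divided into equal slices at the stated Δz and each level perimeter traced with G1 moves after a G0 lift.

; perimeter-only toolpath
G21 ; units = mm
G90 ; absolute positioning
G28 ; home
; layer 1
G0 Z3.0
G0 X26.0 Y14.0
G1 X23.2 Y21.7
G1 X16.1 Y25.8
G1 X8.0 Y24.4
G1 X2.7 Y18.1
G1 X2.7 Y9.9
G1 X8.0 Y3.6
G1 X16.1 Y2.2
G1 X23.2 Y6.3
G1 X26.0 Y14.0
; layer 2
G0 Z6.0
G0 X24.0 Y14.0
G1 X21.6 Y20.4
G1 X15.7 Y23.9
G1 X9.0 Y22.6
G1 X4.6 Y17.4
G1 X4.6 Y10.6
G1 X9.0 Y5.4
G1 X15.7 Y4.1
G1 X21.6 Y7.6
G1 X24.0 Y14.0
; layer 3
G0 Z9.0
G0 X22.0 Y14.0
G1 X20.1 Y19.1
G1 X15.4 Y21.9
G1 X10.0 Y20.9
G1 X6.5 Y16.7
G1 X6.5 Y11.3
G1 X10.0 Y7.1
G1 X15.4 Y6.1
G1 X20.1 Y8.9
G1 X22.0 Y14.0
; layer 4
G0 Z12.0
G0 X20.0 Y14.0
G1 X18.6 Y17.9
G1 X15.0 Y19.9
G1 X11.0 Y19.2
G1 X8.3 Y16.1
G1 X8.3 Y11.9
G1 X11.0 Y8.8
G1 X15.0 Y8.1
G1 X18.6 Y10.1
G1 X20.0 Y14.0
; layer 5
G0 Z15.0
G0 X18.0 Y14.0
G1 X17.1 Y16.6
G1 X14.7 Y17.9
G1 X12.0 Y17.5
G1 X10.2 Y15.4
G1 X10.2 Y12.6
G1 X12.0 Y10.5
G1 X14.7 Y10.1
G1 X17.1 Y11.4
G1 X18.0 Y14.0
; layer 6
G0 Z18.0
G0 X16.0 Y14.0
G1 X15.5 Y15.3
G1 X14.3 Y16.0
G1 X13.0 Y15.7
G1 X12.1 Y14.7
G1 X12.1 Y13.3
G1 X13.0 Y12.3
G1 X14.3 Y12.0
G1 X15.5 Y12.7
G1 X16.0 Y14.0
M2 ; end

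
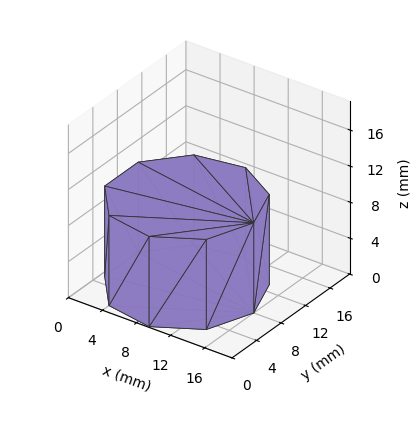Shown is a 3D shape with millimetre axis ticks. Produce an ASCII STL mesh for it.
Reading the render: the shape is a regular 9-sided prism (a cylinder approximated with 9 flat sides), circumscribed radius ≈ 8 mm, height ≈ 10 mm (dimensions read to the nearest mm from the axis ticks). For the STL, each face is triangulated and given an outward normal.

solid part
  facet normal 0.0000 0.0000 -1.0000
    outer loop
      vertex 9.39 15.88 0.00
      vertex 14.13 13.14 0.00
      vertex 16.00 8.00 0.00
    endloop
  endfacet
  facet normal 0.0000 0.0000 -1.0000
    outer loop
      vertex 4.00 14.93 0.00
      vertex 9.39 15.88 0.00
      vertex 16.00 8.00 0.00
    endloop
  endfacet
  facet normal 0.0000 0.0000 -1.0000
    outer loop
      vertex 0.48 10.74 0.00
      vertex 4.00 14.93 0.00
      vertex 16.00 8.00 0.00
    endloop
  endfacet
  facet normal 0.0000 0.0000 -1.0000
    outer loop
      vertex 0.48 5.26 0.00
      vertex 0.48 10.74 0.00
      vertex 16.00 8.00 0.00
    endloop
  endfacet
  facet normal 0.0000 0.0000 -1.0000
    outer loop
      vertex 4.00 1.07 0.00
      vertex 0.48 5.26 0.00
      vertex 16.00 8.00 0.00
    endloop
  endfacet
  facet normal 0.0000 0.0000 -1.0000
    outer loop
      vertex 9.39 0.12 0.00
      vertex 4.00 1.07 0.00
      vertex 16.00 8.00 0.00
    endloop
  endfacet
  facet normal 0.0000 0.0000 -1.0000
    outer loop
      vertex 14.13 2.86 0.00
      vertex 9.39 0.12 0.00
      vertex 16.00 8.00 0.00
    endloop
  endfacet
  facet normal 0.0000 0.0000 1.0000
    outer loop
      vertex 16.00 8.00 10.00
      vertex 14.13 13.14 10.00
      vertex 9.39 15.88 10.00
    endloop
  endfacet
  facet normal 0.0000 0.0000 1.0000
    outer loop
      vertex 16.00 8.00 10.00
      vertex 9.39 15.88 10.00
      vertex 4.00 14.93 10.00
    endloop
  endfacet
  facet normal 0.0000 0.0000 1.0000
    outer loop
      vertex 16.00 8.00 10.00
      vertex 4.00 14.93 10.00
      vertex 0.48 10.74 10.00
    endloop
  endfacet
  facet normal 0.0000 0.0000 1.0000
    outer loop
      vertex 16.00 8.00 10.00
      vertex 0.48 10.74 10.00
      vertex 0.48 5.26 10.00
    endloop
  endfacet
  facet normal 0.0000 0.0000 1.0000
    outer loop
      vertex 16.00 8.00 10.00
      vertex 0.48 5.26 10.00
      vertex 4.00 1.07 10.00
    endloop
  endfacet
  facet normal 0.0000 0.0000 1.0000
    outer loop
      vertex 16.00 8.00 10.00
      vertex 4.00 1.07 10.00
      vertex 9.39 0.12 10.00
    endloop
  endfacet
  facet normal 0.0000 0.0000 1.0000
    outer loop
      vertex 16.00 8.00 10.00
      vertex 9.39 0.12 10.00
      vertex 14.13 2.86 10.00
    endloop
  endfacet
  facet normal 0.9397 0.3419 0.0000
    outer loop
      vertex 16.00 8.00 0.00
      vertex 14.13 13.14 0.00
      vertex 14.13 13.14 10.00
    endloop
  endfacet
  facet normal 0.9397 0.3419 0.0000
    outer loop
      vertex 16.00 8.00 0.00
      vertex 14.13 13.14 10.00
      vertex 16.00 8.00 10.00
    endloop
  endfacet
  facet normal 0.5005 0.8658 0.0000
    outer loop
      vertex 14.13 13.14 0.00
      vertex 9.39 15.88 0.00
      vertex 9.39 15.88 10.00
    endloop
  endfacet
  facet normal 0.5005 0.8658 0.0000
    outer loop
      vertex 14.13 13.14 0.00
      vertex 9.39 15.88 10.00
      vertex 14.13 13.14 10.00
    endloop
  endfacet
  facet normal -0.1736 0.9848 0.0000
    outer loop
      vertex 9.39 15.88 0.00
      vertex 4.00 14.93 0.00
      vertex 4.00 14.93 10.00
    endloop
  endfacet
  facet normal -0.1736 0.9848 0.0000
    outer loop
      vertex 9.39 15.88 0.00
      vertex 4.00 14.93 10.00
      vertex 9.39 15.88 10.00
    endloop
  endfacet
  facet normal -0.7657 0.6432 0.0000
    outer loop
      vertex 4.00 14.93 0.00
      vertex 0.48 10.74 0.00
      vertex 0.48 10.74 10.00
    endloop
  endfacet
  facet normal -0.7657 0.6432 0.0000
    outer loop
      vertex 4.00 14.93 0.00
      vertex 0.48 10.74 10.00
      vertex 4.00 14.93 10.00
    endloop
  endfacet
  facet normal -1.0000 0.0000 0.0000
    outer loop
      vertex 0.48 10.74 0.00
      vertex 0.48 5.26 0.00
      vertex 0.48 5.26 10.00
    endloop
  endfacet
  facet normal -1.0000 0.0000 0.0000
    outer loop
      vertex 0.48 10.74 0.00
      vertex 0.48 5.26 10.00
      vertex 0.48 10.74 10.00
    endloop
  endfacet
  facet normal -0.7657 -0.6432 0.0000
    outer loop
      vertex 0.48 5.26 0.00
      vertex 4.00 1.07 0.00
      vertex 4.00 1.07 10.00
    endloop
  endfacet
  facet normal -0.7657 -0.6432 0.0000
    outer loop
      vertex 0.48 5.26 0.00
      vertex 4.00 1.07 10.00
      vertex 0.48 5.26 10.00
    endloop
  endfacet
  facet normal -0.1736 -0.9848 0.0000
    outer loop
      vertex 4.00 1.07 0.00
      vertex 9.39 0.12 0.00
      vertex 9.39 0.12 10.00
    endloop
  endfacet
  facet normal -0.1736 -0.9848 0.0000
    outer loop
      vertex 4.00 1.07 0.00
      vertex 9.39 0.12 10.00
      vertex 4.00 1.07 10.00
    endloop
  endfacet
  facet normal 0.5005 -0.8658 0.0000
    outer loop
      vertex 9.39 0.12 0.00
      vertex 14.13 2.86 0.00
      vertex 14.13 2.86 10.00
    endloop
  endfacet
  facet normal 0.5005 -0.8658 0.0000
    outer loop
      vertex 9.39 0.12 0.00
      vertex 14.13 2.86 10.00
      vertex 9.39 0.12 10.00
    endloop
  endfacet
  facet normal 0.9397 -0.3419 0.0000
    outer loop
      vertex 14.13 2.86 0.00
      vertex 16.00 8.00 0.00
      vertex 16.00 8.00 10.00
    endloop
  endfacet
  facet normal 0.9397 -0.3419 0.0000
    outer loop
      vertex 14.13 2.86 0.00
      vertex 16.00 8.00 10.00
      vertex 14.13 2.86 10.00
    endloop
  endfacet
endsolid part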